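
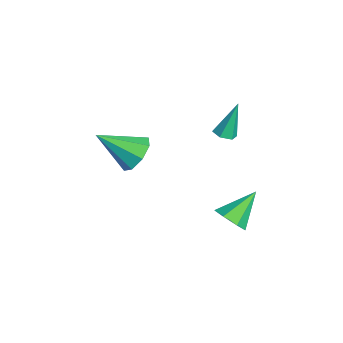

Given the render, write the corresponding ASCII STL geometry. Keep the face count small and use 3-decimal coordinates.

solid 
facet normal 0.134 0.796 -0.590
outer loop
vertex -2.076 0.73 -1.251
vertex -2.409 0.256 -1.966
vertex -2.774 0.798 -1.318
endloop
endfacet
facet normal -0.071 0.230 0.971
outer loop
vertex -2.076 0.73 -1.251
vertex -2.774 0.798 -1.318
vertex -2.671 -1.296 -0.814
endloop
endfacet
facet normal 0.135 0.796 -0.590
outer loop
vertex -2.774 0.798 -1.318
vertex -2.409 0.256 -1.966
vertex -3.257 0.549 -1.765
endloop
endfacet
facet normal -0.709 0.132 0.693
outer loop
vertex -2.774 0.798 -1.318
vertex -3.257 0.549 -1.765
vertex -2.671 -1.296 -0.814
endloop
endfacet
facet normal 0.135 0.796 -0.591
outer loop
vertex -3.257 0.549 -1.765
vertex -2.409 0.256 -1.966
vertex -3.244 0.128 -2.329
endloop
endfacet
facet normal -0.962 -0.229 0.149
outer loop
vertex -3.257 0.549 -1.765
vertex -3.244 0.128 -2.329
vertex -2.671 -1.296 -0.814
endloop
endfacet
facet normal 0.135 0.796 -0.590
outer loop
vertex -3.244 0.128 -2.329
vertex -2.409 0.256 -1.966
vertex -2.741 -0.218 -2.681
endloop
endfacet
facet normal -0.684 -0.643 -0.345
outer loop
vertex -3.244 0.128 -2.329
vertex -2.741 -0.218 -2.681
vertex -2.671 -1.296 -0.814
endloop
endfacet
facet normal 0.135 0.796 -0.590
outer loop
vertex -2.741 -0.218 -2.681
vertex -2.409 0.256 -1.966
vertex -2.044 -0.286 -2.613
endloop
endfacet
facet normal -0.036 -0.866 -0.499
outer loop
vertex -2.741 -0.218 -2.681
vertex -2.044 -0.286 -2.613
vertex -2.671 -1.296 -0.814
endloop
endfacet
facet normal 0.136 0.796 -0.590
outer loop
vertex -2.044 -0.286 -2.613
vertex -2.409 0.256 -1.966
vertex -1.56 -0.037 -2.166
endloop
endfacet
facet normal 0.600 -0.768 -0.222
outer loop
vertex -2.044 -0.286 -2.613
vertex -1.56 -0.037 -2.166
vertex -2.671 -1.296 -0.814
endloop
endfacet
facet normal 0.135 0.795 -0.591
outer loop
vertex -1.56 -0.037 -2.166
vertex -2.409 0.256 -1.966
vertex -1.573 0.384 -1.602
endloop
endfacet
facet normal 0.854 -0.407 0.323
outer loop
vertex -1.56 -0.037 -2.166
vertex -1.573 0.384 -1.602
vertex -2.671 -1.296 -0.814
endloop
endfacet
facet normal 0.135 0.796 -0.590
outer loop
vertex -1.573 0.384 -1.602
vertex -2.409 0.256 -1.966
vertex -2.076 0.73 -1.251
endloop
endfacet
facet normal 0.576 0.007 0.818
outer loop
vertex -1.573 0.384 -1.602
vertex -2.076 0.73 -1.251
vertex -2.671 -1.296 -0.814
endloop
endfacet
facet normal 0.383 -0.682 -0.622
outer loop
vertex 3.106 3.223 -1.98
vertex 2.429 3.081 -2.241
vertex 2.921 3.577 -2.482
endloop
endfacet
facet normal 0.664 0.704 0.252
outer loop
vertex 3.106 3.223 -1.98
vertex 2.921 3.577 -2.482
vertex 1.811 4.179 -1.239
endloop
endfacet
facet normal 0.383 -0.682 -0.623
outer loop
vertex 2.921 3.577 -2.482
vertex 2.429 3.081 -2.241
vertex 2.365 3.558 -2.803
endloop
endfacet
facet normal 0.152 0.936 -0.318
outer loop
vertex 2.921 3.577 -2.482
vertex 2.365 3.558 -2.803
vertex 1.811 4.179 -1.239
endloop
endfacet
facet normal 0.384 -0.682 -0.623
outer loop
vertex 2.365 3.558 -2.803
vertex 2.429 3.081 -2.241
vertex 1.857 3.179 -2.701
endloop
endfacet
facet normal -0.587 0.660 -0.470
outer loop
vertex 2.365 3.558 -2.803
vertex 1.857 3.179 -2.701
vertex 1.811 4.179 -1.239
endloop
endfacet
facet normal 0.383 -0.683 -0.622
outer loop
vertex 1.857 3.179 -2.701
vertex 2.429 3.081 -2.241
vertex 1.779 2.726 -2.252
endloop
endfacet
facet normal -0.993 0.083 -0.088
outer loop
vertex 1.857 3.179 -2.701
vertex 1.779 2.726 -2.252
vertex 1.811 4.179 -1.239
endloop
endfacet
facet normal 0.383 -0.682 -0.622
outer loop
vertex 1.779 2.726 -2.252
vertex 2.429 3.081 -2.241
vertex 2.19 2.54 -1.795
endloop
endfacet
facet normal -0.762 -0.359 0.539
outer loop
vertex 1.779 2.726 -2.252
vertex 2.19 2.54 -1.795
vertex 1.811 4.179 -1.239
endloop
endfacet
facet normal 0.383 -0.682 -0.623
outer loop
vertex 2.19 2.54 -1.795
vertex 2.429 3.081 -2.241
vertex 2.781 2.761 -1.674
endloop
endfacet
facet normal -0.067 -0.334 0.940
outer loop
vertex 2.19 2.54 -1.795
vertex 2.781 2.761 -1.674
vertex 1.811 4.179 -1.239
endloop
endfacet
facet normal 0.383 -0.682 -0.623
outer loop
vertex 2.781 2.761 -1.674
vertex 2.429 3.081 -2.241
vertex 3.106 3.223 -1.98
endloop
endfacet
facet normal 0.567 0.139 0.812
outer loop
vertex 2.781 2.761 -1.674
vertex 3.106 3.223 -1.98
vertex 1.811 4.179 -1.239
endloop
endfacet
facet normal 0.113 -0.326 -0.939
outer loop
vertex -1.513 3.4 -0.622
vertex -1.925 3.664 -0.763
vertex -1.464 3.881 -0.783
endloop
endfacet
facet normal 0.928 0.029 0.370
outer loop
vertex -1.513 3.4 -0.622
vertex -1.464 3.881 -0.783
vertex -2.115 4.216 0.823
endloop
endfacet
facet normal 0.113 -0.327 -0.938
outer loop
vertex -1.464 3.881 -0.783
vertex -1.925 3.664 -0.763
vertex -1.876 4.145 -0.925
endloop
endfacet
facet normal 0.530 0.847 0.038
outer loop
vertex -1.464 3.881 -0.783
vertex -1.876 4.145 -0.925
vertex -2.115 4.216 0.823
endloop
endfacet
facet normal 0.111 -0.327 -0.938
outer loop
vertex -1.876 4.145 -0.925
vertex -1.925 3.664 -0.763
vertex -2.338 3.928 -0.904
endloop
endfacet
facet normal -0.427 0.899 -0.095
outer loop
vertex -1.876 4.145 -0.925
vertex -2.338 3.928 -0.904
vertex -2.115 4.216 0.823
endloop
endfacet
facet normal 0.112 -0.325 -0.939
outer loop
vertex -2.338 3.928 -0.904
vertex -1.925 3.664 -0.763
vertex -2.386 3.447 -0.743
endloop
endfacet
facet normal -0.985 0.133 0.105
outer loop
vertex -2.338 3.928 -0.904
vertex -2.386 3.447 -0.743
vertex -2.115 4.216 0.823
endloop
endfacet
facet normal 0.113 -0.327 -0.938
outer loop
vertex -2.386 3.447 -0.743
vertex -1.925 3.664 -0.763
vertex -1.974 3.183 -0.601
endloop
endfacet
facet normal -0.587 -0.682 0.436
outer loop
vertex -2.386 3.447 -0.743
vertex -1.974 3.183 -0.601
vertex -2.115 4.216 0.823
endloop
endfacet
facet normal 0.111 -0.327 -0.938
outer loop
vertex -1.974 3.183 -0.601
vertex -1.925 3.664 -0.763
vertex -1.513 3.4 -0.622
endloop
endfacet
facet normal 0.371 -0.734 0.569
outer loop
vertex -1.974 3.183 -0.601
vertex -1.513 3.4 -0.622
vertex -2.115 4.216 0.823
endloop
endfacet

endsolid


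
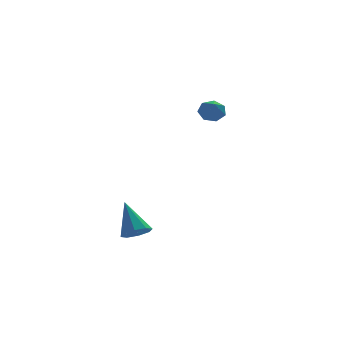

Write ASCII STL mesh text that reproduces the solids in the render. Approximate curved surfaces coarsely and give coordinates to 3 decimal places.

solid 
facet normal 0.077 -0.647 -0.759
outer loop
vertex -2.824 -4.352 -1.495
vertex -3.616 -4.141 -1.755
vertex -2.823 -3.851 -1.922
endloop
endfacet
facet normal 0.912 0.265 0.313
outer loop
vertex -2.824 -4.352 -1.495
vertex -2.823 -3.851 -1.922
vertex -3.784 -2.719 -0.085
endloop
endfacet
facet normal 0.076 -0.646 -0.760
outer loop
vertex -2.823 -3.851 -1.922
vertex -3.616 -4.141 -1.755
vertex -3.287 -3.519 -2.251
endloop
endfacet
facet normal 0.638 0.759 -0.134
outer loop
vertex -2.823 -3.851 -1.922
vertex -3.287 -3.519 -2.251
vertex -3.784 -2.719 -0.085
endloop
endfacet
facet normal 0.078 -0.646 -0.759
outer loop
vertex -3.287 -3.519 -2.251
vertex -3.616 -4.141 -1.755
vertex -3.943 -3.552 -2.29
endloop
endfacet
facet normal -0.026 0.936 -0.352
outer loop
vertex -3.287 -3.519 -2.251
vertex -3.943 -3.552 -2.29
vertex -3.784 -2.719 -0.085
endloop
endfacet
facet normal 0.076 -0.647 -0.759
outer loop
vertex -3.943 -3.552 -2.29
vertex -3.616 -4.141 -1.755
vertex -4.408 -3.929 -2.015
endloop
endfacet
facet normal -0.688 0.694 -0.212
outer loop
vertex -3.943 -3.552 -2.29
vertex -4.408 -3.929 -2.015
vertex -3.784 -2.719 -0.085
endloop
endfacet
facet normal 0.076 -0.646 -0.760
outer loop
vertex -4.408 -3.929 -2.015
vertex -3.616 -4.141 -1.755
vertex -4.408 -4.43 -1.589
endloop
endfacet
facet normal -0.964 0.173 0.203
outer loop
vertex -4.408 -3.929 -2.015
vertex -4.408 -4.43 -1.589
vertex -3.784 -2.719 -0.085
endloop
endfacet
facet normal 0.076 -0.646 -0.760
outer loop
vertex -4.408 -4.43 -1.589
vertex -3.616 -4.141 -1.755
vertex -3.944 -4.762 -1.26
endloop
endfacet
facet normal -0.690 -0.320 0.650
outer loop
vertex -4.408 -4.43 -1.589
vertex -3.944 -4.762 -1.26
vertex -3.784 -2.719 -0.085
endloop
endfacet
facet normal 0.077 -0.646 -0.760
outer loop
vertex -3.944 -4.762 -1.26
vertex -3.616 -4.141 -1.755
vertex -3.288 -4.73 -1.221
endloop
endfacet
facet normal -0.027 -0.497 0.867
outer loop
vertex -3.944 -4.762 -1.26
vertex -3.288 -4.73 -1.221
vertex -3.784 -2.719 -0.085
endloop
endfacet
facet normal 0.077 -0.646 -0.760
outer loop
vertex -3.288 -4.73 -1.221
vertex -3.616 -4.141 -1.755
vertex -2.824 -4.352 -1.495
endloop
endfacet
facet normal 0.637 -0.254 0.728
outer loop
vertex -3.288 -4.73 -1.221
vertex -2.824 -4.352 -1.495
vertex -3.784 -2.719 -0.085
endloop
endfacet
facet normal 0.215 0.753 -0.621
outer loop
vertex 4.315 3.749 3.821
vertex 3.549 3.728 3.53
vertex 3.845 4.162 4.159
endloop
endfacet
facet normal 0.547 -0.060 0.835
outer loop
vertex 4.315 3.749 3.821
vertex 3.845 4.162 4.159
vertex 3.231 2.612 4.45
endloop
endfacet
facet normal 0.215 0.754 -0.621
outer loop
vertex 3.845 4.162 4.159
vertex 3.549 3.728 3.53
vertex 3.152 4.248 4.024
endloop
endfacet
facet normal -0.157 0.242 0.958
outer loop
vertex 3.845 4.162 4.159
vertex 3.152 4.248 4.024
vertex 3.231 2.612 4.45
endloop
endfacet
facet normal 0.214 0.754 -0.621
outer loop
vertex 3.152 4.248 4.024
vertex 3.549 3.728 3.53
vertex 2.757 3.942 3.517
endloop
endfacet
facet normal -0.815 0.109 0.569
outer loop
vertex 3.152 4.248 4.024
vertex 2.757 3.942 3.517
vertex 3.231 2.612 4.45
endloop
endfacet
facet normal 0.214 0.754 -0.621
outer loop
vertex 2.757 3.942 3.517
vertex 3.549 3.728 3.53
vertex 2.959 3.475 3.02
endloop
endfacet
facet normal -0.932 -0.360 -0.040
outer loop
vertex 2.757 3.942 3.517
vertex 2.959 3.475 3.02
vertex 3.231 2.612 4.45
endloop
endfacet
facet normal 0.215 0.753 -0.622
outer loop
vertex 2.959 3.475 3.02
vertex 3.549 3.728 3.53
vertex 3.604 3.198 2.907
endloop
endfacet
facet normal -0.420 -0.810 -0.409
outer loop
vertex 2.959 3.475 3.02
vertex 3.604 3.198 2.907
vertex 3.231 2.612 4.45
endloop
endfacet
facet normal 0.214 0.753 -0.622
outer loop
vertex 3.604 3.198 2.907
vertex 3.549 3.728 3.53
vertex 4.208 3.32 3.263
endloop
endfacet
facet normal 0.337 -0.904 -0.262
outer loop
vertex 3.604 3.198 2.907
vertex 4.208 3.32 3.263
vertex 3.231 2.612 4.45
endloop
endfacet
facet normal 0.215 0.754 -0.621
outer loop
vertex 4.208 3.32 3.263
vertex 3.549 3.728 3.53
vertex 4.315 3.749 3.821
endloop
endfacet
facet normal 0.768 -0.571 0.292
outer loop
vertex 4.208 3.32 3.263
vertex 4.315 3.749 3.821
vertex 3.231 2.612 4.45
endloop
endfacet

endsolid


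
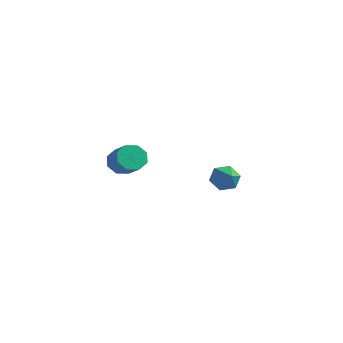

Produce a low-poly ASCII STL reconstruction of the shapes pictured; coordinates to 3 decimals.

solid 
facet normal -0.843 0.254 -0.475
outer loop
vertex 0.893 -2.924 2.307
vertex 0.462 -2.991 3.036
vertex 0.875 -2.364 2.638
endloop
endfacet
facet normal 0.537 0.442 -0.718
outer loop
vertex 0.893 -2.924 2.307
vertex 0.875 -2.364 2.638
vertex 2.149 -3.302 3.014
endloop
endfacet
facet normal 0.537 0.442 -0.718
outer loop
vertex 2.149 -3.302 3.014
vertex 0.875 -2.364 2.638
vertex 2.131 -2.742 3.345
endloop
endfacet
facet normal 0.843 -0.253 0.474
outer loop
vertex 2.149 -3.302 3.014
vertex 2.131 -2.742 3.345
vertex 1.718 -3.369 3.744
endloop
endfacet
facet normal -0.843 0.254 -0.474
outer loop
vertex 0.875 -2.364 2.638
vertex 0.462 -2.991 3.036
vertex 0.616 -2.171 3.202
endloop
endfacet
facet normal 0.361 0.921 -0.149
outer loop
vertex 0.875 -2.364 2.638
vertex 0.616 -2.171 3.202
vertex 2.131 -2.742 3.345
endloop
endfacet
facet normal 0.361 0.921 -0.147
outer loop
vertex 2.131 -2.742 3.345
vertex 0.616 -2.171 3.202
vertex 1.871 -2.55 3.909
endloop
endfacet
facet normal 0.843 -0.253 0.475
outer loop
vertex 2.131 -2.742 3.345
vertex 1.871 -2.55 3.909
vertex 1.718 -3.369 3.744
endloop
endfacet
facet normal -0.843 0.254 -0.474
outer loop
vertex 0.616 -2.171 3.202
vertex 0.462 -2.991 3.036
vertex 0.266 -2.459 3.67
endloop
endfacet
facet normal -0.027 0.860 0.509
outer loop
vertex 0.616 -2.171 3.202
vertex 0.266 -2.459 3.67
vertex 1.871 -2.55 3.909
endloop
endfacet
facet normal -0.027 0.861 0.508
outer loop
vertex 1.871 -2.55 3.909
vertex 0.266 -2.459 3.67
vertex 1.522 -2.837 4.377
endloop
endfacet
facet normal 0.843 -0.253 0.474
outer loop
vertex 1.871 -2.55 3.909
vertex 1.522 -2.837 4.377
vertex 1.718 -3.369 3.744
endloop
endfacet
facet normal -0.843 0.255 -0.474
outer loop
vertex 0.266 -2.459 3.67
vertex 0.462 -2.991 3.036
vertex 0.031 -3.058 3.766
endloop
endfacet
facet normal -0.399 0.296 0.868
outer loop
vertex 0.266 -2.459 3.67
vertex 0.031 -3.058 3.766
vertex 1.522 -2.837 4.377
endloop
endfacet
facet normal -0.399 0.296 0.868
outer loop
vertex 1.522 -2.837 4.377
vertex 0.031 -3.058 3.766
vertex 1.287 -3.436 4.473
endloop
endfacet
facet normal 0.843 -0.254 0.475
outer loop
vertex 1.522 -2.837 4.377
vertex 1.287 -3.436 4.473
vertex 1.718 -3.369 3.744
endloop
endfacet
facet normal -0.843 0.253 -0.474
outer loop
vertex 0.031 -3.058 3.766
vertex 0.462 -2.991 3.036
vertex 0.049 -3.618 3.435
endloop
endfacet
facet normal -0.537 -0.442 0.718
outer loop
vertex 0.031 -3.058 3.766
vertex 0.049 -3.618 3.435
vertex 1.287 -3.436 4.473
endloop
endfacet
facet normal -0.537 -0.442 0.718
outer loop
vertex 1.287 -3.436 4.473
vertex 0.049 -3.618 3.435
vertex 1.305 -3.996 4.142
endloop
endfacet
facet normal 0.843 -0.254 0.475
outer loop
vertex 1.287 -3.436 4.473
vertex 1.305 -3.996 4.142
vertex 1.718 -3.369 3.744
endloop
endfacet
facet normal -0.843 0.253 -0.475
outer loop
vertex 0.049 -3.618 3.435
vertex 0.462 -2.991 3.036
vertex 0.309 -3.81 2.871
endloop
endfacet
facet normal -0.360 -0.921 0.148
outer loop
vertex 0.049 -3.618 3.435
vertex 0.309 -3.81 2.871
vertex 1.305 -3.996 4.142
endloop
endfacet
facet normal -0.362 -0.920 0.149
outer loop
vertex 1.305 -3.996 4.142
vertex 0.309 -3.81 2.871
vertex 1.564 -4.189 3.578
endloop
endfacet
facet normal 0.843 -0.254 0.474
outer loop
vertex 1.305 -3.996 4.142
vertex 1.564 -4.189 3.578
vertex 1.718 -3.369 3.744
endloop
endfacet
facet normal -0.843 0.253 -0.474
outer loop
vertex 0.309 -3.81 2.871
vertex 0.462 -2.991 3.036
vertex 0.658 -3.523 2.403
endloop
endfacet
facet normal 0.026 -0.861 -0.508
outer loop
vertex 0.309 -3.81 2.871
vertex 0.658 -3.523 2.403
vertex 1.564 -4.189 3.578
endloop
endfacet
facet normal 0.028 -0.860 -0.509
outer loop
vertex 1.564 -4.189 3.578
vertex 0.658 -3.523 2.403
vertex 1.914 -3.901 3.11
endloop
endfacet
facet normal 0.843 -0.254 0.474
outer loop
vertex 1.564 -4.189 3.578
vertex 1.914 -3.901 3.11
vertex 1.718 -3.369 3.744
endloop
endfacet
facet normal -0.843 0.254 -0.475
outer loop
vertex 0.658 -3.523 2.403
vertex 0.462 -2.991 3.036
vertex 0.893 -2.924 2.307
endloop
endfacet
facet normal 0.399 -0.296 -0.868
outer loop
vertex 0.658 -3.523 2.403
vertex 0.893 -2.924 2.307
vertex 1.914 -3.901 3.11
endloop
endfacet
facet normal 0.399 -0.296 -0.868
outer loop
vertex 1.914 -3.901 3.11
vertex 0.893 -2.924 2.307
vertex 2.149 -3.302 3.014
endloop
endfacet
facet normal 0.843 -0.255 0.474
outer loop
vertex 1.914 -3.901 3.11
vertex 2.149 -3.302 3.014
vertex 1.718 -3.369 3.744
endloop
endfacet
facet normal -0.817 0.397 -0.418
outer loop
vertex 1.546 3.898 -0.218
vertex 1.056 3.583 0.442
vertex 1.414 4.385 0.503
endloop
endfacet
facet normal 0.889 0.439 -0.134
outer loop
vertex 1.546 3.898 -0.218
vertex 1.414 4.385 0.503
vertex 2.144 3.057 0.998
endloop
endfacet
facet normal -0.817 0.397 -0.418
outer loop
vertex 1.414 4.385 0.503
vertex 1.056 3.583 0.442
vertex 0.924 4.071 1.163
endloop
endfacet
facet normal 0.535 0.537 0.652
outer loop
vertex 1.414 4.385 0.503
vertex 0.924 4.071 1.163
vertex 2.144 3.057 0.998
endloop
endfacet
facet normal -0.818 0.396 -0.418
outer loop
vertex 0.924 4.071 1.163
vertex 1.056 3.583 0.442
vertex 0.567 3.269 1.102
endloop
endfacet
facet normal 0.052 -0.099 0.994
outer loop
vertex 0.924 4.071 1.163
vertex 0.567 3.269 1.102
vertex 2.144 3.057 0.998
endloop
endfacet
facet normal -0.818 0.396 -0.417
outer loop
vertex 0.567 3.269 1.102
vertex 1.056 3.583 0.442
vertex 0.699 2.782 0.381
endloop
endfacet
facet normal -0.076 -0.833 0.549
outer loop
vertex 0.567 3.269 1.102
vertex 0.699 2.782 0.381
vertex 2.144 3.057 0.998
endloop
endfacet
facet normal -0.817 0.396 -0.418
outer loop
vertex 0.699 2.782 0.381
vertex 1.056 3.583 0.442
vertex 1.189 3.096 -0.279
endloop
endfacet
facet normal 0.278 -0.931 -0.236
outer loop
vertex 0.699 2.782 0.381
vertex 1.189 3.096 -0.279
vertex 2.144 3.057 0.998
endloop
endfacet
facet normal -0.818 0.396 -0.418
outer loop
vertex 1.189 3.096 -0.279
vertex 1.056 3.583 0.442
vertex 1.546 3.898 -0.218
endloop
endfacet
facet normal 0.761 -0.295 -0.578
outer loop
vertex 1.189 3.096 -0.279
vertex 1.546 3.898 -0.218
vertex 2.144 3.057 0.998
endloop
endfacet

endsolid


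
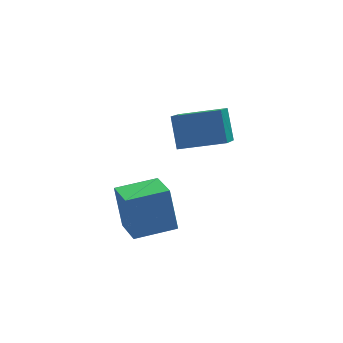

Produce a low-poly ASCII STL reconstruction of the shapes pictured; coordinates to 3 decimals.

solid 
facet normal -0.994 -0.099 -0.044
outer loop
vertex 0.258 0.876 -1.429
vertex 0.119 2.61 -2.194
vertex 0.422 0.058 -3.312
endloop
endfacet
facet normal 0.072 -0.912 0.403
outer loop
vertex 2.361 0.25 -3.226
vertex 0.258 0.876 -1.429
vertex 0.422 0.058 -3.312
endloop
endfacet
facet normal -0.994 -0.099 -0.044
outer loop
vertex 0.422 0.058 -3.312
vertex 0.119 2.61 -2.194
vertex 0.284 1.791 -4.077
endloop
endfacet
facet normal 0.080 -0.397 -0.914
outer loop
vertex 0.284 1.791 -4.077
vertex 2.361 0.25 -3.226
vertex 0.422 0.058 -3.312
endloop
endfacet
facet normal -0.080 0.397 0.914
outer loop
vertex 0.258 0.876 -1.429
vertex 2.058 2.802 -2.108
vertex 0.119 2.61 -2.194
endloop
endfacet
facet normal 0.073 -0.912 0.403
outer loop
vertex 2.196 1.069 -1.343
vertex 0.258 0.876 -1.429
vertex 2.361 0.25 -3.226
endloop
endfacet
facet normal -0.080 0.397 0.914
outer loop
vertex 2.196 1.069 -1.343
vertex 2.058 2.802 -2.108
vertex 0.258 0.876 -1.429
endloop
endfacet
facet normal -0.072 0.912 -0.403
outer loop
vertex 0.119 2.61 -2.194
vertex 2.058 2.802 -2.108
vertex 0.284 1.791 -4.077
endloop
endfacet
facet normal 0.080 -0.397 -0.914
outer loop
vertex 2.222 1.984 -3.991
vertex 2.361 0.25 -3.226
vertex 0.284 1.791 -4.077
endloop
endfacet
facet normal -0.073 0.912 -0.403
outer loop
vertex 0.284 1.791 -4.077
vertex 2.058 2.802 -2.108
vertex 2.222 1.984 -3.991
endloop
endfacet
facet normal 0.994 0.099 0.044
outer loop
vertex 2.222 1.984 -3.991
vertex 2.196 1.069 -1.343
vertex 2.361 0.25 -3.226
endloop
endfacet
facet normal 0.994 0.099 0.044
outer loop
vertex 2.058 2.802 -2.108
vertex 2.196 1.069 -1.343
vertex 2.222 1.984 -3.991
endloop
endfacet
facet normal -0.941 0.250 -0.229
outer loop
vertex 2.525 2.31 2.478
vertex 3.169 3.656 1.302
vertex 2.537 1.234 1.253
endloop
endfacet
facet normal -0.339 -0.709 0.619
outer loop
vertex 4.531 0.704 1.738
vertex 2.525 2.31 2.478
vertex 2.537 1.234 1.253
endloop
endfacet
facet normal -0.941 0.250 -0.229
outer loop
vertex 2.537 1.234 1.253
vertex 3.169 3.656 1.302
vertex 3.181 2.581 0.077
endloop
endfacet
facet normal 0.007 -0.660 -0.752
outer loop
vertex 3.181 2.581 0.077
vertex 4.531 0.704 1.738
vertex 2.537 1.234 1.253
endloop
endfacet
facet normal -0.007 0.660 0.751
outer loop
vertex 2.525 2.31 2.478
vertex 5.163 3.126 1.787
vertex 3.169 3.656 1.302
endloop
endfacet
facet normal -0.339 -0.709 0.619
outer loop
vertex 4.519 1.779 2.963
vertex 2.525 2.31 2.478
vertex 4.531 0.704 1.738
endloop
endfacet
facet normal -0.007 0.660 0.752
outer loop
vertex 4.519 1.779 2.963
vertex 5.163 3.126 1.787
vertex 2.525 2.31 2.478
endloop
endfacet
facet normal 0.339 0.709 -0.619
outer loop
vertex 3.169 3.656 1.302
vertex 5.163 3.126 1.787
vertex 3.181 2.581 0.077
endloop
endfacet
facet normal 0.007 -0.660 -0.751
outer loop
vertex 5.175 2.05 0.562
vertex 4.531 0.704 1.738
vertex 3.181 2.581 0.077
endloop
endfacet
facet normal 0.339 0.708 -0.619
outer loop
vertex 3.181 2.581 0.077
vertex 5.163 3.126 1.787
vertex 5.175 2.05 0.562
endloop
endfacet
facet normal 0.941 -0.250 0.229
outer loop
vertex 5.175 2.05 0.562
vertex 4.519 1.779 2.963
vertex 4.531 0.704 1.738
endloop
endfacet
facet normal 0.941 -0.250 0.229
outer loop
vertex 5.163 3.126 1.787
vertex 4.519 1.779 2.963
vertex 5.175 2.05 0.562
endloop
endfacet

endsolid


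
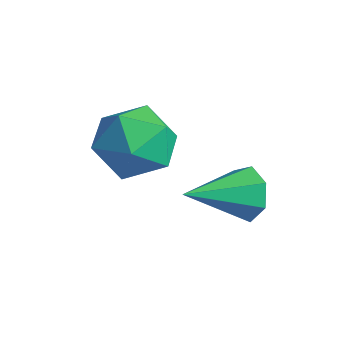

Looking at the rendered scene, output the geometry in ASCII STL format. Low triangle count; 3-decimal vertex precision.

solid 
facet normal -0.598 -0.570 0.564
outer loop
vertex -1.039 2.847 1.741
vertex -0.312 1.934 1.589
vertex -0.154 2.667 2.497
endloop
endfacet
facet normal -0.632 0.114 0.767
outer loop
vertex -1.039 2.847 1.741
vertex -0.154 2.667 2.497
vertex -0.403 3.758 2.13
endloop
endfacet
facet normal -0.841 0.500 0.205
outer loop
vertex -1.039 2.847 1.741
vertex -0.403 3.758 2.13
vertex -0.714 3.7 0.996
endloop
endfacet
facet normal -0.937 0.056 -0.345
outer loop
vertex -1.039 2.847 1.741
vertex -0.714 3.7 0.996
vertex -0.658 2.572 0.661
endloop
endfacet
facet normal -0.786 -0.606 -0.123
outer loop
vertex -1.039 2.847 1.741
vertex -0.658 2.572 0.661
vertex -0.312 1.934 1.589
endloop
endfacet
facet normal 0.026 0.324 0.946
outer loop
vertex -0.403 3.758 2.13
vertex -0.154 2.667 2.497
vertex 0.718 3.408 2.219
endloop
endfacet
facet normal 0.082 -0.782 0.617
outer loop
vertex -0.154 2.667 2.497
vertex -0.312 1.934 1.589
vertex 0.774 2.28 1.884
endloop
endfacet
facet normal -0.223 -0.840 -0.494
outer loop
vertex -0.312 1.934 1.589
vertex -0.658 2.572 0.661
vertex 0.463 2.222 0.75
endloop
endfacet
facet normal -0.468 0.230 -0.853
outer loop
vertex -0.658 2.572 0.661
vertex -0.714 3.7 0.996
vertex 0.214 3.313 0.383
endloop
endfacet
facet normal -0.313 0.949 0.037
outer loop
vertex -0.714 3.7 0.996
vertex -0.403 3.758 2.13
vertex 0.372 4.046 1.291
endloop
endfacet
facet normal 0.937 -0.056 0.345
outer loop
vertex 1.099 3.133 1.139
vertex 0.718 3.408 2.219
vertex 0.774 2.28 1.884
endloop
endfacet
facet normal 0.841 -0.500 -0.205
outer loop
vertex 1.099 3.133 1.139
vertex 0.774 2.28 1.884
vertex 0.463 2.222 0.75
endloop
endfacet
facet normal 0.632 -0.114 -0.767
outer loop
vertex 1.099 3.133 1.139
vertex 0.463 2.222 0.75
vertex 0.214 3.313 0.383
endloop
endfacet
facet normal 0.598 0.570 -0.564
outer loop
vertex 1.099 3.133 1.139
vertex 0.214 3.313 0.383
vertex 0.372 4.046 1.291
endloop
endfacet
facet normal 0.786 0.606 0.123
outer loop
vertex 1.099 3.133 1.139
vertex 0.372 4.046 1.291
vertex 0.718 3.408 2.219
endloop
endfacet
facet normal 0.468 -0.230 0.853
outer loop
vertex 0.774 2.28 1.884
vertex 0.718 3.408 2.219
vertex -0.154 2.667 2.497
endloop
endfacet
facet normal 0.313 -0.949 -0.037
outer loop
vertex 0.463 2.222 0.75
vertex 0.774 2.28 1.884
vertex -0.312 1.934 1.589
endloop
endfacet
facet normal -0.026 -0.324 -0.946
outer loop
vertex 0.214 3.313 0.383
vertex 0.463 2.222 0.75
vertex -0.658 2.572 0.661
endloop
endfacet
facet normal -0.082 0.782 -0.617
outer loop
vertex 0.372 4.046 1.291
vertex 0.214 3.313 0.383
vertex -0.714 3.7 0.996
endloop
endfacet
facet normal 0.223 0.840 0.494
outer loop
vertex 0.718 3.408 2.219
vertex 0.372 4.046 1.291
vertex -0.403 3.758 2.13
endloop
endfacet
facet normal 0.194 0.897 -0.397
outer loop
vertex 2.7 4.345 -0.638
vertex 2.176 4.692 -0.11
vertex 2.98 4.558 -0.019
endloop
endfacet
facet normal 0.769 -0.625 -0.133
outer loop
vertex 2.7 4.345 -0.638
vertex 2.98 4.558 -0.019
vertex 1.804 2.968 0.65
endloop
endfacet
facet normal 0.194 0.897 -0.396
outer loop
vertex 2.98 4.558 -0.019
vertex 2.176 4.692 -0.11
vertex 2.655 4.871 0.531
endloop
endfacet
facet normal 0.741 -0.293 0.605
outer loop
vertex 2.98 4.558 -0.019
vertex 2.655 4.871 0.531
vertex 1.804 2.968 0.65
endloop
endfacet
facet normal 0.194 0.898 -0.396
outer loop
vertex 2.655 4.871 0.531
vertex 2.176 4.692 -0.11
vertex 1.969 5.049 0.598
endloop
endfacet
facet normal 0.102 0.017 0.995
outer loop
vertex 2.655 4.871 0.531
vertex 1.969 5.049 0.598
vertex 1.804 2.968 0.65
endloop
endfacet
facet normal 0.194 0.898 -0.396
outer loop
vertex 1.969 5.049 0.598
vertex 2.176 4.692 -0.11
vertex 1.44 4.958 0.132
endloop
endfacet
facet normal -0.666 0.071 0.742
outer loop
vertex 1.969 5.049 0.598
vertex 1.44 4.958 0.132
vertex 1.804 2.968 0.65
endloop
endfacet
facet normal 0.194 0.897 -0.397
outer loop
vertex 1.44 4.958 0.132
vertex 2.176 4.692 -0.11
vertex 1.465 4.666 -0.516
endloop
endfacet
facet normal -0.985 -0.170 0.039
outer loop
vertex 1.44 4.958 0.132
vertex 1.465 4.666 -0.516
vertex 1.804 2.968 0.65
endloop
endfacet
facet normal 0.193 0.898 -0.396
outer loop
vertex 1.465 4.666 -0.516
vertex 2.176 4.692 -0.11
vertex 2.025 4.394 -0.859
endloop
endfacet
facet normal -0.615 -0.526 -0.587
outer loop
vertex 1.465 4.666 -0.516
vertex 2.025 4.394 -0.859
vertex 1.804 2.968 0.65
endloop
endfacet
facet normal 0.195 0.897 -0.396
outer loop
vertex 2.025 4.394 -0.859
vertex 2.176 4.692 -0.11
vertex 2.7 4.345 -0.638
endloop
endfacet
facet normal 0.165 -0.729 -0.665
outer loop
vertex 2.025 4.394 -0.859
vertex 2.7 4.345 -0.638
vertex 1.804 2.968 0.65
endloop
endfacet

endsolid


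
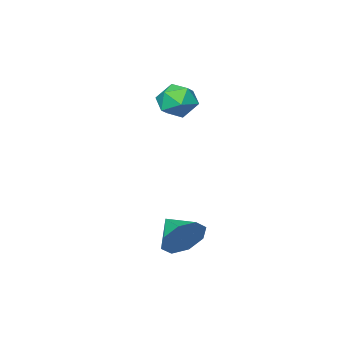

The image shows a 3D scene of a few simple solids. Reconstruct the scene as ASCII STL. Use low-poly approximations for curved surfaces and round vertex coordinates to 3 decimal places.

solid 
facet normal -0.087 0.920 0.382
outer loop
vertex -0.925 -2.89 2.957
vertex -0.604 -3.201 3.779
vertex -0.007 -2.877 3.135
endloop
endfacet
facet normal 0.048 0.947 -0.318
outer loop
vertex -0.925 -2.89 2.957
vertex -0.007 -2.877 3.135
vertex -0.316 -3.144 2.293
endloop
endfacet
facet normal -0.470 0.590 -0.657
outer loop
vertex -0.925 -2.89 2.957
vertex -0.316 -3.144 2.293
vertex -1.104 -3.633 2.417
endloop
endfacet
facet normal -0.924 0.343 -0.166
outer loop
vertex -0.925 -2.89 2.957
vertex -1.104 -3.633 2.417
vertex -1.282 -3.668 3.335
endloop
endfacet
facet normal -0.689 0.547 0.476
outer loop
vertex -0.925 -2.89 2.957
vertex -1.282 -3.668 3.335
vertex -0.604 -3.201 3.779
endloop
endfacet
facet normal 0.664 0.607 -0.436
outer loop
vertex -0.316 -3.144 2.293
vertex -0.007 -2.877 3.135
vertex 0.382 -3.612 2.705
endloop
endfacet
facet normal 0.445 0.563 0.696
outer loop
vertex -0.007 -2.877 3.135
vertex -0.604 -3.201 3.779
vertex 0.204 -3.647 3.623
endloop
endfacet
facet normal -0.528 -0.040 0.848
outer loop
vertex -0.604 -3.201 3.779
vertex -1.282 -3.668 3.335
vertex -0.584 -4.136 3.747
endloop
endfacet
facet normal -0.909 -0.370 -0.190
outer loop
vertex -1.282 -3.668 3.335
vertex -1.104 -3.633 2.417
vertex -0.893 -4.403 2.905
endloop
endfacet
facet normal -0.174 0.030 -0.984
outer loop
vertex -1.104 -3.633 2.417
vertex -0.316 -3.144 2.293
vertex -0.296 -4.079 2.261
endloop
endfacet
facet normal 0.924 -0.343 0.166
outer loop
vertex 0.025 -4.39 3.083
vertex 0.382 -3.612 2.705
vertex 0.204 -3.647 3.623
endloop
endfacet
facet normal 0.470 -0.590 0.657
outer loop
vertex 0.025 -4.39 3.083
vertex 0.204 -3.647 3.623
vertex -0.584 -4.136 3.747
endloop
endfacet
facet normal -0.048 -0.947 0.318
outer loop
vertex 0.025 -4.39 3.083
vertex -0.584 -4.136 3.747
vertex -0.893 -4.403 2.905
endloop
endfacet
facet normal 0.087 -0.920 -0.382
outer loop
vertex 0.025 -4.39 3.083
vertex -0.893 -4.403 2.905
vertex -0.296 -4.079 2.261
endloop
endfacet
facet normal 0.689 -0.547 -0.476
outer loop
vertex 0.025 -4.39 3.083
vertex -0.296 -4.079 2.261
vertex 0.382 -3.612 2.705
endloop
endfacet
facet normal 0.909 0.370 0.190
outer loop
vertex 0.204 -3.647 3.623
vertex 0.382 -3.612 2.705
vertex -0.007 -2.877 3.135
endloop
endfacet
facet normal 0.174 -0.030 0.984
outer loop
vertex -0.584 -4.136 3.747
vertex 0.204 -3.647 3.623
vertex -0.604 -3.201 3.779
endloop
endfacet
facet normal -0.664 -0.607 0.436
outer loop
vertex -0.893 -4.403 2.905
vertex -0.584 -4.136 3.747
vertex -1.282 -3.668 3.335
endloop
endfacet
facet normal -0.445 -0.563 -0.696
outer loop
vertex -0.296 -4.079 2.261
vertex -0.893 -4.403 2.905
vertex -1.104 -3.633 2.417
endloop
endfacet
facet normal 0.528 0.040 -0.848
outer loop
vertex 0.382 -3.612 2.705
vertex -0.296 -4.079 2.261
vertex -0.316 -3.144 2.293
endloop
endfacet
facet normal 0.137 0.928 -0.346
outer loop
vertex 3.567 1.211 -0.873
vertex 3.113 0.971 -1.696
vertex 2.835 1.332 -0.839
endloop
endfacet
facet normal 0.007 -0.230 0.973
outer loop
vertex 3.567 1.211 -0.873
vertex 2.835 1.332 -0.839
vertex 2.927 -0.291 -1.224
endloop
endfacet
facet normal 0.137 0.928 -0.346
outer loop
vertex 2.835 1.332 -0.839
vertex 3.113 0.971 -1.696
vertex 2.266 1.241 -1.308
endloop
endfacet
facet normal -0.600 -0.217 0.770
outer loop
vertex 2.835 1.332 -0.839
vertex 2.266 1.241 -1.308
vertex 2.927 -0.291 -1.224
endloop
endfacet
facet normal 0.137 0.928 -0.347
outer loop
vertex 2.266 1.241 -1.308
vertex 3.113 0.971 -1.696
vertex 2.194 0.992 -2.003
endloop
endfacet
facet normal -0.899 -0.375 0.228
outer loop
vertex 2.266 1.241 -1.308
vertex 2.194 0.992 -2.003
vertex 2.927 -0.291 -1.224
endloop
endfacet
facet normal 0.137 0.928 -0.346
outer loop
vertex 2.194 0.992 -2.003
vertex 3.113 0.971 -1.696
vertex 2.66 0.731 -2.519
endloop
endfacet
facet normal -0.715 -0.613 -0.336
outer loop
vertex 2.194 0.992 -2.003
vertex 2.66 0.731 -2.519
vertex 2.927 -0.291 -1.224
endloop
endfacet
facet normal 0.138 0.928 -0.347
outer loop
vertex 2.66 0.731 -2.519
vertex 3.113 0.971 -1.696
vertex 3.391 0.61 -2.552
endloop
endfacet
facet normal -0.158 -0.791 -0.592
outer loop
vertex 2.66 0.731 -2.519
vertex 3.391 0.61 -2.552
vertex 2.927 -0.291 -1.224
endloop
endfacet
facet normal 0.137 0.928 -0.347
outer loop
vertex 3.391 0.61 -2.552
vertex 3.113 0.971 -1.696
vertex 3.96 0.701 -2.084
endloop
endfacet
facet normal 0.449 -0.805 -0.389
outer loop
vertex 3.391 0.61 -2.552
vertex 3.96 0.701 -2.084
vertex 2.927 -0.291 -1.224
endloop
endfacet
facet normal 0.137 0.928 -0.346
outer loop
vertex 3.96 0.701 -2.084
vertex 3.113 0.971 -1.696
vertex 4.033 0.95 -1.388
endloop
endfacet
facet normal 0.748 -0.646 0.153
outer loop
vertex 3.96 0.701 -2.084
vertex 4.033 0.95 -1.388
vertex 2.927 -0.291 -1.224
endloop
endfacet
facet normal 0.137 0.928 -0.346
outer loop
vertex 4.033 0.95 -1.388
vertex 3.113 0.971 -1.696
vertex 3.567 1.211 -0.873
endloop
endfacet
facet normal 0.564 -0.408 0.718
outer loop
vertex 4.033 0.95 -1.388
vertex 3.567 1.211 -0.873
vertex 2.927 -0.291 -1.224
endloop
endfacet

endsolid


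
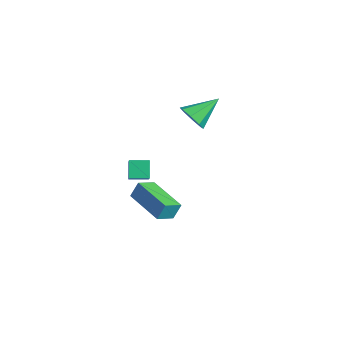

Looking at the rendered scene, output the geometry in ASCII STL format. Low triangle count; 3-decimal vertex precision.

solid 
facet normal -0.970 -0.190 0.153
outer loop
vertex 1.796 -2.574 -0.935
vertex 1.567 -1.712 -1.316
vertex 1.743 -2.933 -1.715
endloop
endfacet
facet normal 0.235 -0.889 0.393
outer loop
vertex 3.713 -2.548 -2.024
vertex 1.796 -2.574 -0.935
vertex 1.743 -2.933 -1.715
endloop
endfacet
facet normal -0.970 -0.189 0.152
outer loop
vertex 1.743 -2.933 -1.715
vertex 1.567 -1.712 -1.316
vertex 1.515 -2.071 -2.096
endloop
endfacet
facet normal -0.061 -0.417 -0.907
outer loop
vertex 1.515 -2.071 -2.096
vertex 3.713 -2.548 -2.024
vertex 1.743 -2.933 -1.715
endloop
endfacet
facet normal 0.061 0.417 0.907
outer loop
vertex 1.796 -2.574 -0.935
vertex 3.537 -1.327 -1.625
vertex 1.567 -1.712 -1.316
endloop
endfacet
facet normal 0.235 -0.889 0.393
outer loop
vertex 3.765 -2.189 -1.244
vertex 1.796 -2.574 -0.935
vertex 3.713 -2.548 -2.024
endloop
endfacet
facet normal 0.061 0.417 0.907
outer loop
vertex 3.765 -2.189 -1.244
vertex 3.537 -1.327 -1.625
vertex 1.796 -2.574 -0.935
endloop
endfacet
facet normal -0.235 0.889 -0.393
outer loop
vertex 1.567 -1.712 -1.316
vertex 3.537 -1.327 -1.625
vertex 1.515 -2.071 -2.096
endloop
endfacet
facet normal -0.061 -0.417 -0.907
outer loop
vertex 3.484 -1.686 -2.405
vertex 3.713 -2.548 -2.024
vertex 1.515 -2.071 -2.096
endloop
endfacet
facet normal -0.235 0.889 -0.393
outer loop
vertex 1.515 -2.071 -2.096
vertex 3.537 -1.327 -1.625
vertex 3.484 -1.686 -2.405
endloop
endfacet
facet normal 0.970 0.190 -0.152
outer loop
vertex 3.484 -1.686 -2.405
vertex 3.765 -2.189 -1.244
vertex 3.713 -2.548 -2.024
endloop
endfacet
facet normal 0.970 0.189 -0.153
outer loop
vertex 3.537 -1.327 -1.625
vertex 3.765 -2.189 -1.244
vertex 3.484 -1.686 -2.405
endloop
endfacet
facet normal 0.045 -0.846 -0.532
outer loop
vertex -1.12 1.965 -0.5
vertex -1.732 1.66 -0.067
vertex -1.673 2.092 -0.749
endloop
endfacet
facet normal 0.392 0.794 -0.464
outer loop
vertex -1.12 1.965 -0.5
vertex -1.673 2.092 -0.749
vertex -1.808 3.08 0.827
endloop
endfacet
facet normal 0.046 -0.846 -0.532
outer loop
vertex -1.673 2.092 -0.749
vertex -1.732 1.66 -0.067
vertex -2.261 1.965 -0.598
endloop
endfacet
facet normal -0.306 0.795 -0.524
outer loop
vertex -1.673 2.092 -0.749
vertex -2.261 1.965 -0.598
vertex -1.808 3.08 0.827
endloop
endfacet
facet normal 0.045 -0.846 -0.531
outer loop
vertex -2.261 1.965 -0.598
vertex -1.732 1.66 -0.067
vertex -2.539 1.66 -0.136
endloop
endfacet
facet normal -0.834 0.531 -0.151
outer loop
vertex -2.261 1.965 -0.598
vertex -2.539 1.66 -0.136
vertex -1.808 3.08 0.827
endloop
endfacet
facet normal 0.045 -0.846 -0.532
outer loop
vertex -2.539 1.66 -0.136
vertex -1.732 1.66 -0.067
vertex -2.344 1.354 0.367
endloop
endfacet
facet normal -0.885 0.158 0.439
outer loop
vertex -2.539 1.66 -0.136
vertex -2.344 1.354 0.367
vertex -1.808 3.08 0.827
endloop
endfacet
facet normal 0.045 -0.845 -0.532
outer loop
vertex -2.344 1.354 0.367
vertex -1.732 1.66 -0.067
vertex -1.79 1.227 0.616
endloop
endfacet
facet normal -0.428 -0.106 0.898
outer loop
vertex -2.344 1.354 0.367
vertex -1.79 1.227 0.616
vertex -1.808 3.08 0.827
endloop
endfacet
facet normal 0.046 -0.845 -0.532
outer loop
vertex -1.79 1.227 0.616
vertex -1.732 1.66 -0.067
vertex -1.203 1.354 0.465
endloop
endfacet
facet normal 0.269 -0.106 0.957
outer loop
vertex -1.79 1.227 0.616
vertex -1.203 1.354 0.465
vertex -1.808 3.08 0.827
endloop
endfacet
facet normal 0.045 -0.846 -0.531
outer loop
vertex -1.203 1.354 0.465
vertex -1.732 1.66 -0.067
vertex -0.925 1.659 0.003
endloop
endfacet
facet normal 0.797 0.157 0.583
outer loop
vertex -1.203 1.354 0.465
vertex -0.925 1.659 0.003
vertex -1.808 3.08 0.827
endloop
endfacet
facet normal 0.045 -0.846 -0.532
outer loop
vertex -0.925 1.659 0.003
vertex -1.732 1.66 -0.067
vertex -1.12 1.965 -0.5
endloop
endfacet
facet normal 0.848 0.530 -0.006
outer loop
vertex -0.925 1.659 0.003
vertex -1.12 1.965 -0.5
vertex -1.808 3.08 0.827
endloop
endfacet
facet normal -0.732 0.301 -0.611
outer loop
vertex -3.771 -0.627 -3.686
vertex -3.395 0.245 -3.707
vertex -3.211 -0.887 -4.486
endloop
endfacet
facet normal -0.395 -0.918 0.022
outer loop
vertex -1.805 -1.465 -3.313
vertex -3.771 -0.627 -3.686
vertex -3.211 -0.887 -4.486
endloop
endfacet
facet normal -0.732 0.302 -0.611
outer loop
vertex -3.211 -0.887 -4.486
vertex -3.395 0.245 -3.707
vertex -2.835 -0.015 -4.506
endloop
endfacet
facet normal 0.555 -0.257 -0.791
outer loop
vertex -2.835 -0.015 -4.506
vertex -1.805 -1.465 -3.313
vertex -3.211 -0.887 -4.486
endloop
endfacet
facet normal -0.554 0.258 0.791
outer loop
vertex -3.771 -0.627 -3.686
vertex -1.989 -0.333 -2.534
vertex -3.395 0.245 -3.707
endloop
endfacet
facet normal -0.395 -0.918 0.022
outer loop
vertex -2.365 -1.205 -2.514
vertex -3.771 -0.627 -3.686
vertex -1.805 -1.465 -3.313
endloop
endfacet
facet normal -0.554 0.257 0.792
outer loop
vertex -2.365 -1.205 -2.514
vertex -1.989 -0.333 -2.534
vertex -3.771 -0.627 -3.686
endloop
endfacet
facet normal 0.395 0.918 -0.022
outer loop
vertex -3.395 0.245 -3.707
vertex -1.989 -0.333 -2.534
vertex -2.835 -0.015 -4.506
endloop
endfacet
facet normal 0.554 -0.258 -0.792
outer loop
vertex -1.429 -0.593 -3.334
vertex -1.805 -1.465 -3.313
vertex -2.835 -0.015 -4.506
endloop
endfacet
facet normal 0.395 0.918 -0.022
outer loop
vertex -2.835 -0.015 -4.506
vertex -1.989 -0.333 -2.534
vertex -1.429 -0.593 -3.334
endloop
endfacet
facet normal 0.732 -0.301 0.611
outer loop
vertex -1.429 -0.593 -3.334
vertex -2.365 -1.205 -2.514
vertex -1.805 -1.465 -3.313
endloop
endfacet
facet normal 0.732 -0.302 0.611
outer loop
vertex -1.989 -0.333 -2.534
vertex -2.365 -1.205 -2.514
vertex -1.429 -0.593 -3.334
endloop
endfacet

endsolid


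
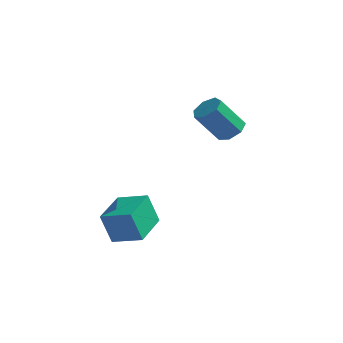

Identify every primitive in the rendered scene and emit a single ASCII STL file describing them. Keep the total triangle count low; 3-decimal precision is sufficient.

solid 
facet normal -0.950 -0.026 -0.310
outer loop
vertex -3.143 -2.897 -1.408
vertex -3.212 -1.441 -1.317
vertex -2.771 -2.808 -2.556
endloop
endfacet
facet normal 0.047 -0.997 -0.062
outer loop
vertex -1.688 -2.779 -2.203
vertex -3.143 -2.897 -1.408
vertex -2.771 -2.808 -2.556
endloop
endfacet
facet normal -0.950 -0.026 -0.310
outer loop
vertex -2.771 -2.808 -2.556
vertex -3.212 -1.441 -1.317
vertex -2.84 -1.353 -2.466
endloop
endfacet
facet normal 0.307 0.073 -0.949
outer loop
vertex -2.84 -1.353 -2.466
vertex -1.688 -2.779 -2.203
vertex -2.771 -2.808 -2.556
endloop
endfacet
facet normal -0.307 -0.074 0.949
outer loop
vertex -3.143 -2.897 -1.408
vertex -2.129 -1.412 -0.964
vertex -3.212 -1.441 -1.317
endloop
endfacet
facet normal 0.048 -0.997 -0.061
outer loop
vertex -2.06 -2.867 -1.054
vertex -3.143 -2.897 -1.408
vertex -1.688 -2.779 -2.203
endloop
endfacet
facet normal -0.308 -0.073 0.949
outer loop
vertex -2.06 -2.867 -1.054
vertex -2.129 -1.412 -0.964
vertex -3.143 -2.897 -1.408
endloop
endfacet
facet normal -0.047 0.997 0.061
outer loop
vertex -3.212 -1.441 -1.317
vertex -2.129 -1.412 -0.964
vertex -2.84 -1.353 -2.466
endloop
endfacet
facet normal 0.308 0.074 -0.949
outer loop
vertex -1.757 -1.323 -2.112
vertex -1.688 -2.779 -2.203
vertex -2.84 -1.353 -2.466
endloop
endfacet
facet normal -0.048 0.997 0.062
outer loop
vertex -2.84 -1.353 -2.466
vertex -2.129 -1.412 -0.964
vertex -1.757 -1.323 -2.112
endloop
endfacet
facet normal 0.950 0.026 0.310
outer loop
vertex -1.757 -1.323 -2.112
vertex -2.06 -2.867 -1.054
vertex -1.688 -2.779 -2.203
endloop
endfacet
facet normal 0.950 0.026 0.310
outer loop
vertex -2.129 -1.412 -0.964
vertex -2.06 -2.867 -1.054
vertex -1.757 -1.323 -2.112
endloop
endfacet
facet normal 0.489 0.334 -0.806
outer loop
vertex -0.17 1.826 0.854
vertex -0.648 2.13 0.69
vertex -0.201 2.304 1.033
endloop
endfacet
facet normal 0.870 -0.122 0.477
outer loop
vertex -0.17 1.826 0.854
vertex -0.201 2.304 1.033
vertex -0.874 1.346 2.015
endloop
endfacet
facet normal 0.870 -0.122 0.477
outer loop
vertex -0.874 1.346 2.015
vertex -0.201 2.304 1.033
vertex -0.905 1.824 2.194
endloop
endfacet
facet normal -0.490 -0.333 0.805
outer loop
vertex -0.874 1.346 2.015
vertex -0.905 1.824 2.194
vertex -1.352 1.65 1.85
endloop
endfacet
facet normal 0.489 0.333 -0.806
outer loop
vertex -0.201 2.304 1.033
vertex -0.648 2.13 0.69
vertex -0.568 2.652 0.954
endloop
endfacet
facet normal 0.497 0.653 0.571
outer loop
vertex -0.201 2.304 1.033
vertex -0.568 2.652 0.954
vertex -0.905 1.824 2.194
endloop
endfacet
facet normal 0.495 0.655 0.572
outer loop
vertex -0.905 1.824 2.194
vertex -0.568 2.652 0.954
vertex -1.273 2.172 2.114
endloop
endfacet
facet normal -0.490 -0.333 0.805
outer loop
vertex -0.905 1.824 2.194
vertex -1.273 2.172 2.114
vertex -1.352 1.65 1.85
endloop
endfacet
facet normal 0.490 0.333 -0.806
outer loop
vertex -0.568 2.652 0.954
vertex -0.648 2.13 0.69
vertex -0.996 2.606 0.675
endloop
endfacet
facet normal -0.254 0.939 0.234
outer loop
vertex -0.568 2.652 0.954
vertex -0.996 2.606 0.675
vertex -1.273 2.172 2.114
endloop
endfacet
facet normal -0.254 0.939 0.234
outer loop
vertex -1.273 2.172 2.114
vertex -0.996 2.606 0.675
vertex -1.7 2.126 1.836
endloop
endfacet
facet normal -0.489 -0.334 0.806
outer loop
vertex -1.273 2.172 2.114
vertex -1.7 2.126 1.836
vertex -1.352 1.65 1.85
endloop
endfacet
facet normal 0.490 0.333 -0.806
outer loop
vertex -0.996 2.606 0.675
vertex -0.648 2.13 0.69
vertex -1.161 2.202 0.408
endloop
endfacet
facet normal -0.811 0.515 -0.279
outer loop
vertex -0.996 2.606 0.675
vertex -1.161 2.202 0.408
vertex -1.7 2.126 1.836
endloop
endfacet
facet normal -0.810 0.517 -0.278
outer loop
vertex -1.7 2.126 1.836
vertex -1.161 2.202 0.408
vertex -1.866 1.722 1.569
endloop
endfacet
facet normal -0.488 -0.333 0.807
outer loop
vertex -1.7 2.126 1.836
vertex -1.866 1.722 1.569
vertex -1.352 1.65 1.85
endloop
endfacet
facet normal 0.490 0.333 -0.806
outer loop
vertex -1.161 2.202 0.408
vertex -0.648 2.13 0.69
vertex -0.94 1.744 0.353
endloop
endfacet
facet normal -0.757 -0.296 -0.582
outer loop
vertex -1.161 2.202 0.408
vertex -0.94 1.744 0.353
vertex -1.866 1.722 1.569
endloop
endfacet
facet normal -0.757 -0.296 -0.582
outer loop
vertex -1.866 1.722 1.569
vertex -0.94 1.744 0.353
vertex -1.644 1.264 1.513
endloop
endfacet
facet normal -0.488 -0.335 0.806
outer loop
vertex -1.866 1.722 1.569
vertex -1.644 1.264 1.513
vertex -1.352 1.65 1.85
endloop
endfacet
facet normal 0.489 0.334 -0.806
outer loop
vertex -0.94 1.744 0.353
vertex -0.648 2.13 0.69
vertex -0.499 1.576 0.551
endloop
endfacet
facet normal -0.136 -0.884 -0.448
outer loop
vertex -0.94 1.744 0.353
vertex -0.499 1.576 0.551
vertex -1.644 1.264 1.513
endloop
endfacet
facet normal -0.135 -0.884 -0.447
outer loop
vertex -1.644 1.264 1.513
vertex -0.499 1.576 0.551
vertex -1.203 1.096 1.712
endloop
endfacet
facet normal -0.490 -0.333 0.806
outer loop
vertex -1.644 1.264 1.513
vertex -1.203 1.096 1.712
vertex -1.352 1.65 1.85
endloop
endfacet
facet normal 0.489 0.334 -0.806
outer loop
vertex -0.499 1.576 0.551
vertex -0.648 2.13 0.69
vertex -0.17 1.826 0.854
endloop
endfacet
facet normal 0.590 -0.807 0.025
outer loop
vertex -0.499 1.576 0.551
vertex -0.17 1.826 0.854
vertex -1.203 1.096 1.712
endloop
endfacet
facet normal 0.590 -0.807 0.025
outer loop
vertex -1.203 1.096 1.712
vertex -0.17 1.826 0.854
vertex -0.874 1.346 2.015
endloop
endfacet
facet normal -0.490 -0.332 0.806
outer loop
vertex -1.203 1.096 1.712
vertex -0.874 1.346 2.015
vertex -1.352 1.65 1.85
endloop
endfacet

endsolid


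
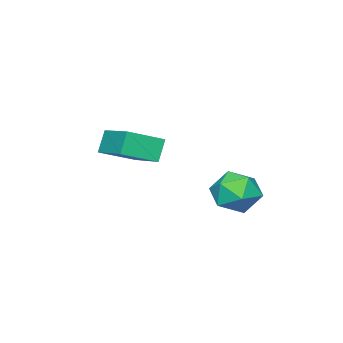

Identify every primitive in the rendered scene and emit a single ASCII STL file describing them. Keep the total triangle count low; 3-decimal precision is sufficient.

solid 
facet normal -0.792 0.485 -0.371
outer loop
vertex 2.341 -2.735 2.64
vertex 3.045 -1.186 3.162
vertex 2.779 -2.654 1.812
endloop
endfacet
facet normal -0.395 -0.870 -0.294
outer loop
vertex 3.855 -3.314 2.318
vertex 2.341 -2.735 2.64
vertex 2.779 -2.654 1.812
endloop
endfacet
facet normal -0.791 0.485 -0.372
outer loop
vertex 2.779 -2.654 1.812
vertex 3.045 -1.186 3.162
vertex 3.483 -1.105 2.335
endloop
endfacet
facet normal 0.466 0.085 -0.880
outer loop
vertex 3.483 -1.105 2.335
vertex 3.855 -3.314 2.318
vertex 2.779 -2.654 1.812
endloop
endfacet
facet normal -0.466 -0.085 0.881
outer loop
vertex 2.341 -2.735 2.64
vertex 4.121 -1.846 3.668
vertex 3.045 -1.186 3.162
endloop
endfacet
facet normal -0.395 -0.870 -0.295
outer loop
vertex 3.417 -3.395 3.145
vertex 2.341 -2.735 2.64
vertex 3.855 -3.314 2.318
endloop
endfacet
facet normal -0.466 -0.086 0.881
outer loop
vertex 3.417 -3.395 3.145
vertex 4.121 -1.846 3.668
vertex 2.341 -2.735 2.64
endloop
endfacet
facet normal 0.395 0.870 0.295
outer loop
vertex 3.045 -1.186 3.162
vertex 4.121 -1.846 3.668
vertex 3.483 -1.105 2.335
endloop
endfacet
facet normal 0.466 0.085 -0.881
outer loop
vertex 4.559 -1.765 2.84
vertex 3.855 -3.314 2.318
vertex 3.483 -1.105 2.335
endloop
endfacet
facet normal 0.396 0.870 0.294
outer loop
vertex 3.483 -1.105 2.335
vertex 4.121 -1.846 3.668
vertex 4.559 -1.765 2.84
endloop
endfacet
facet normal 0.792 -0.485 0.372
outer loop
vertex 4.559 -1.765 2.84
vertex 3.417 -3.395 3.145
vertex 3.855 -3.314 2.318
endloop
endfacet
facet normal 0.792 -0.485 0.371
outer loop
vertex 4.121 -1.846 3.668
vertex 3.417 -3.395 3.145
vertex 4.559 -1.765 2.84
endloop
endfacet
facet normal -0.731 -0.470 0.494
outer loop
vertex 1.529 1.216 1.575
vertex 1.745 0.427 1.144
vertex 2.151 0.641 1.948
endloop
endfacet
facet normal -0.466 0.067 0.882
outer loop
vertex 1.529 1.216 1.575
vertex 2.151 0.641 1.948
vertex 2.302 1.554 1.958
endloop
endfacet
facet normal -0.544 0.669 0.507
outer loop
vertex 1.529 1.216 1.575
vertex 2.302 1.554 1.958
vertex 1.989 1.904 1.16
endloop
endfacet
facet normal -0.856 0.504 -0.113
outer loop
vertex 1.529 1.216 1.575
vertex 1.989 1.904 1.16
vertex 1.645 1.207 0.657
endloop
endfacet
facet normal -0.972 -0.200 -0.121
outer loop
vertex 1.529 1.216 1.575
vertex 1.645 1.207 0.657
vertex 1.745 0.427 1.144
endloop
endfacet
facet normal 0.232 -0.049 0.971
outer loop
vertex 2.302 1.554 1.958
vertex 2.151 0.641 1.948
vertex 2.995 0.973 1.763
endloop
endfacet
facet normal -0.197 -0.918 0.344
outer loop
vertex 2.151 0.641 1.948
vertex 1.745 0.427 1.144
vertex 2.651 0.276 1.26
endloop
endfacet
facet normal -0.587 -0.482 -0.651
outer loop
vertex 1.745 0.427 1.144
vertex 1.645 1.207 0.657
vertex 2.338 0.626 0.462
endloop
endfacet
facet normal -0.399 0.658 -0.639
outer loop
vertex 1.645 1.207 0.657
vertex 1.989 1.904 1.16
vertex 2.489 1.539 0.472
endloop
endfacet
facet normal 0.108 0.925 0.364
outer loop
vertex 1.989 1.904 1.16
vertex 2.302 1.554 1.958
vertex 2.895 1.753 1.276
endloop
endfacet
facet normal 0.856 -0.504 0.113
outer loop
vertex 3.111 0.964 0.845
vertex 2.995 0.973 1.763
vertex 2.651 0.276 1.26
endloop
endfacet
facet normal 0.544 -0.669 -0.507
outer loop
vertex 3.111 0.964 0.845
vertex 2.651 0.276 1.26
vertex 2.338 0.626 0.462
endloop
endfacet
facet normal 0.466 -0.067 -0.882
outer loop
vertex 3.111 0.964 0.845
vertex 2.338 0.626 0.462
vertex 2.489 1.539 0.472
endloop
endfacet
facet normal 0.731 0.470 -0.494
outer loop
vertex 3.111 0.964 0.845
vertex 2.489 1.539 0.472
vertex 2.895 1.753 1.276
endloop
endfacet
facet normal 0.972 0.200 0.121
outer loop
vertex 3.111 0.964 0.845
vertex 2.895 1.753 1.276
vertex 2.995 0.973 1.763
endloop
endfacet
facet normal 0.399 -0.658 0.639
outer loop
vertex 2.651 0.276 1.26
vertex 2.995 0.973 1.763
vertex 2.151 0.641 1.948
endloop
endfacet
facet normal -0.108 -0.925 -0.364
outer loop
vertex 2.338 0.626 0.462
vertex 2.651 0.276 1.26
vertex 1.745 0.427 1.144
endloop
endfacet
facet normal -0.232 0.049 -0.971
outer loop
vertex 2.489 1.539 0.472
vertex 2.338 0.626 0.462
vertex 1.645 1.207 0.657
endloop
endfacet
facet normal 0.197 0.918 -0.344
outer loop
vertex 2.895 1.753 1.276
vertex 2.489 1.539 0.472
vertex 1.989 1.904 1.16
endloop
endfacet
facet normal 0.587 0.482 0.651
outer loop
vertex 2.995 0.973 1.763
vertex 2.895 1.753 1.276
vertex 2.302 1.554 1.958
endloop
endfacet

endsolid


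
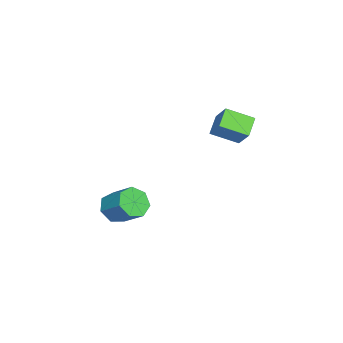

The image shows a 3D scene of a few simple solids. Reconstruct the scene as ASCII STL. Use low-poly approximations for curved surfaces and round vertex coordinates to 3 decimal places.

solid 
facet normal -0.408 -0.695 -0.592
outer loop
vertex 3.79 -3.759 -3.985
vertex 3.259 -3.363 -4.084
vertex 3.828 -3.396 -4.437
endloop
endfacet
facet normal 0.911 -0.356 -0.210
outer loop
vertex 3.79 -3.759 -3.985
vertex 3.828 -3.396 -4.437
vertex 4.251 -2.974 -3.316
endloop
endfacet
facet normal 0.911 -0.356 -0.210
outer loop
vertex 4.251 -2.974 -3.316
vertex 3.828 -3.396 -4.437
vertex 4.289 -2.611 -3.768
endloop
endfacet
facet normal 0.409 0.695 0.592
outer loop
vertex 4.251 -2.974 -3.316
vertex 4.289 -2.611 -3.768
vertex 3.721 -2.577 -3.416
endloop
endfacet
facet normal -0.407 -0.696 -0.592
outer loop
vertex 3.828 -3.396 -4.437
vertex 3.259 -3.363 -4.084
vertex 3.437 -3.008 -4.624
endloop
endfacet
facet normal 0.618 0.267 -0.739
outer loop
vertex 3.828 -3.396 -4.437
vertex 3.437 -3.008 -4.624
vertex 4.289 -2.611 -3.768
endloop
endfacet
facet normal 0.619 0.266 -0.739
outer loop
vertex 4.289 -2.611 -3.768
vertex 3.437 -3.008 -4.624
vertex 3.899 -2.223 -3.955
endloop
endfacet
facet normal 0.408 0.695 0.591
outer loop
vertex 4.289 -2.611 -3.768
vertex 3.899 -2.223 -3.955
vertex 3.721 -2.577 -3.416
endloop
endfacet
facet normal -0.410 -0.694 -0.592
outer loop
vertex 3.437 -3.008 -4.624
vertex 3.259 -3.363 -4.084
vertex 2.913 -2.886 -4.404
endloop
endfacet
facet normal -0.139 0.688 -0.712
outer loop
vertex 3.437 -3.008 -4.624
vertex 2.913 -2.886 -4.404
vertex 3.899 -2.223 -3.955
endloop
endfacet
facet normal -0.139 0.688 -0.712
outer loop
vertex 3.899 -2.223 -3.955
vertex 2.913 -2.886 -4.404
vertex 3.375 -2.101 -3.735
endloop
endfacet
facet normal 0.410 0.694 0.591
outer loop
vertex 3.899 -2.223 -3.955
vertex 3.375 -2.101 -3.735
vertex 3.721 -2.577 -3.416
endloop
endfacet
facet normal -0.408 -0.694 -0.593
outer loop
vertex 2.913 -2.886 -4.404
vertex 3.259 -3.363 -4.084
vertex 2.649 -3.124 -3.944
endloop
endfacet
facet normal -0.792 0.592 -0.148
outer loop
vertex 2.913 -2.886 -4.404
vertex 2.649 -3.124 -3.944
vertex 3.375 -2.101 -3.735
endloop
endfacet
facet normal -0.792 0.592 -0.148
outer loop
vertex 3.375 -2.101 -3.735
vertex 2.649 -3.124 -3.944
vertex 3.111 -2.339 -3.275
endloop
endfacet
facet normal 0.408 0.694 0.593
outer loop
vertex 3.375 -2.101 -3.735
vertex 3.111 -2.339 -3.275
vertex 3.721 -2.577 -3.416
endloop
endfacet
facet normal -0.408 -0.695 -0.591
outer loop
vertex 2.649 -3.124 -3.944
vertex 3.259 -3.363 -4.084
vertex 2.845 -3.541 -3.589
endloop
endfacet
facet normal -0.848 0.050 0.527
outer loop
vertex 2.649 -3.124 -3.944
vertex 2.845 -3.541 -3.589
vertex 3.111 -2.339 -3.275
endloop
endfacet
facet normal -0.849 0.051 0.526
outer loop
vertex 3.111 -2.339 -3.275
vertex 2.845 -3.541 -3.589
vertex 3.306 -2.756 -2.92
endloop
endfacet
facet normal 0.408 0.695 0.592
outer loop
vertex 3.111 -2.339 -3.275
vertex 3.306 -2.756 -2.92
vertex 3.721 -2.577 -3.416
endloop
endfacet
facet normal -0.410 -0.694 -0.592
outer loop
vertex 2.845 -3.541 -3.589
vertex 3.259 -3.363 -4.084
vertex 3.352 -3.824 -3.608
endloop
endfacet
facet normal -0.266 -0.530 0.805
outer loop
vertex 2.845 -3.541 -3.589
vertex 3.352 -3.824 -3.608
vertex 3.306 -2.756 -2.92
endloop
endfacet
facet normal -0.265 -0.530 0.805
outer loop
vertex 3.306 -2.756 -2.92
vertex 3.352 -3.824 -3.608
vertex 3.814 -3.039 -2.939
endloop
endfacet
facet normal 0.409 0.694 0.593
outer loop
vertex 3.306 -2.756 -2.92
vertex 3.814 -3.039 -2.939
vertex 3.721 -2.577 -3.416
endloop
endfacet
facet normal -0.407 -0.695 -0.593
outer loop
vertex 3.352 -3.824 -3.608
vertex 3.259 -3.363 -4.084
vertex 3.79 -3.759 -3.985
endloop
endfacet
facet normal 0.516 -0.711 0.477
outer loop
vertex 3.352 -3.824 -3.608
vertex 3.79 -3.759 -3.985
vertex 3.814 -3.039 -2.939
endloop
endfacet
facet normal 0.517 -0.710 0.477
outer loop
vertex 3.814 -3.039 -2.939
vertex 3.79 -3.759 -3.985
vertex 4.251 -2.974 -3.316
endloop
endfacet
facet normal 0.408 0.694 0.593
outer loop
vertex 3.814 -3.039 -2.939
vertex 4.251 -2.974 -3.316
vertex 3.721 -2.577 -3.416
endloop
endfacet
facet normal -0.829 0.098 0.551
outer loop
vertex 2.89 0.398 1.072
vertex 2.703 1.371 0.618
vertex 2.373 -0.028 0.37
endloop
endfacet
facet normal 0.171 -0.893 0.416
outer loop
vertex 3.077 -0.111 -0.098
vertex 2.89 0.398 1.072
vertex 2.373 -0.028 0.37
endloop
endfacet
facet normal -0.828 0.098 0.552
outer loop
vertex 2.373 -0.028 0.37
vertex 2.703 1.371 0.618
vertex 2.186 0.945 -0.083
endloop
endfacet
facet normal -0.533 -0.439 -0.723
outer loop
vertex 2.186 0.945 -0.083
vertex 3.077 -0.111 -0.098
vertex 2.373 -0.028 0.37
endloop
endfacet
facet normal 0.533 0.440 0.723
outer loop
vertex 2.89 0.398 1.072
vertex 3.407 1.288 0.15
vertex 2.703 1.371 0.618
endloop
endfacet
facet normal 0.172 -0.893 0.416
outer loop
vertex 3.594 0.315 0.603
vertex 2.89 0.398 1.072
vertex 3.077 -0.111 -0.098
endloop
endfacet
facet normal 0.533 0.439 0.723
outer loop
vertex 3.594 0.315 0.603
vertex 3.407 1.288 0.15
vertex 2.89 0.398 1.072
endloop
endfacet
facet normal -0.171 0.893 -0.416
outer loop
vertex 2.703 1.371 0.618
vertex 3.407 1.288 0.15
vertex 2.186 0.945 -0.083
endloop
endfacet
facet normal -0.533 -0.440 -0.723
outer loop
vertex 2.89 0.862 -0.552
vertex 3.077 -0.111 -0.098
vertex 2.186 0.945 -0.083
endloop
endfacet
facet normal -0.172 0.893 -0.416
outer loop
vertex 2.186 0.945 -0.083
vertex 3.407 1.288 0.15
vertex 2.89 0.862 -0.552
endloop
endfacet
facet normal 0.828 -0.098 -0.551
outer loop
vertex 2.89 0.862 -0.552
vertex 3.594 0.315 0.603
vertex 3.077 -0.111 -0.098
endloop
endfacet
facet normal 0.829 -0.097 -0.551
outer loop
vertex 3.407 1.288 0.15
vertex 3.594 0.315 0.603
vertex 2.89 0.862 -0.552
endloop
endfacet

endsolid


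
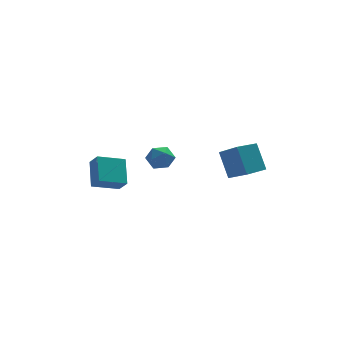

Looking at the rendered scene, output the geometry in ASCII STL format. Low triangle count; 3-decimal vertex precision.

solid 
facet normal -0.936 -0.189 0.296
outer loop
vertex -4.388 0.979 -1.267
vertex -4.289 2.446 -0.017
vertex -4.767 1.656 -2.032
endloop
endfacet
facet normal -0.052 -0.760 -0.647
outer loop
vertex -3.091 1.994 -2.563
vertex -4.388 0.979 -1.267
vertex -4.767 1.656 -2.032
endloop
endfacet
facet normal -0.936 -0.188 0.296
outer loop
vertex -4.767 1.656 -2.032
vertex -4.289 2.446 -0.017
vertex -4.667 3.123 -0.782
endloop
endfacet
facet normal -0.348 0.622 -0.702
outer loop
vertex -4.667 3.123 -0.782
vertex -3.091 1.994 -2.563
vertex -4.767 1.656 -2.032
endloop
endfacet
facet normal 0.348 -0.622 0.702
outer loop
vertex -4.388 0.979 -1.267
vertex -2.613 2.784 -0.548
vertex -4.289 2.446 -0.017
endloop
endfacet
facet normal -0.052 -0.760 -0.647
outer loop
vertex -2.713 1.317 -1.798
vertex -4.388 0.979 -1.267
vertex -3.091 1.994 -2.563
endloop
endfacet
facet normal 0.348 -0.622 0.702
outer loop
vertex -2.713 1.317 -1.798
vertex -2.613 2.784 -0.548
vertex -4.388 0.979 -1.267
endloop
endfacet
facet normal 0.052 0.760 0.647
outer loop
vertex -4.289 2.446 -0.017
vertex -2.613 2.784 -0.548
vertex -4.667 3.123 -0.782
endloop
endfacet
facet normal -0.348 0.622 -0.702
outer loop
vertex -2.992 3.461 -1.313
vertex -3.091 1.994 -2.563
vertex -4.667 3.123 -0.782
endloop
endfacet
facet normal 0.052 0.760 0.647
outer loop
vertex -4.667 3.123 -0.782
vertex -2.613 2.784 -0.548
vertex -2.992 3.461 -1.313
endloop
endfacet
facet normal 0.936 0.189 -0.296
outer loop
vertex -2.992 3.461 -1.313
vertex -2.713 1.317 -1.798
vertex -3.091 1.994 -2.563
endloop
endfacet
facet normal 0.936 0.189 -0.297
outer loop
vertex -2.613 2.784 -0.548
vertex -2.713 1.317 -1.798
vertex -2.992 3.461 -1.313
endloop
endfacet
facet normal -0.702 0.563 0.436
outer loop
vertex -1.592 1.787 -0.021
vertex -1.194 1.646 0.802
vertex -0.938 2.367 0.283
endloop
endfacet
facet normal -0.582 0.779 -0.233
outer loop
vertex -1.592 1.787 -0.021
vertex -0.938 2.367 0.283
vertex -0.942 2.099 -0.602
endloop
endfacet
facet normal -0.707 0.227 -0.669
outer loop
vertex -1.592 1.787 -0.021
vertex -0.942 2.099 -0.602
vertex -1.201 1.211 -0.63
endloop
endfacet
facet normal -0.905 -0.331 -0.268
outer loop
vertex -1.592 1.787 -0.021
vertex -1.201 1.211 -0.63
vertex -1.356 0.931 0.238
endloop
endfacet
facet normal -0.902 -0.123 0.415
outer loop
vertex -1.592 1.787 -0.021
vertex -1.356 0.931 0.238
vertex -1.194 1.646 0.802
endloop
endfacet
facet normal 0.108 0.951 -0.289
outer loop
vertex -0.942 2.099 -0.602
vertex -0.938 2.367 0.283
vertex -0.144 2.149 -0.138
endloop
endfacet
facet normal -0.086 0.602 0.794
outer loop
vertex -0.938 2.367 0.283
vertex -1.194 1.646 0.802
vertex -0.299 1.869 0.73
endloop
endfacet
facet normal -0.410 -0.506 0.759
outer loop
vertex -1.194 1.646 0.802
vertex -1.356 0.931 0.238
vertex -0.558 0.981 0.702
endloop
endfacet
facet normal -0.414 -0.842 -0.346
outer loop
vertex -1.356 0.931 0.238
vertex -1.201 1.211 -0.63
vertex -0.562 0.713 -0.183
endloop
endfacet
facet normal -0.095 0.059 -0.994
outer loop
vertex -1.201 1.211 -0.63
vertex -0.942 2.099 -0.602
vertex -0.306 1.434 -0.702
endloop
endfacet
facet normal 0.905 0.331 0.268
outer loop
vertex 0.092 1.293 0.121
vertex -0.144 2.149 -0.138
vertex -0.299 1.869 0.73
endloop
endfacet
facet normal 0.707 -0.227 0.669
outer loop
vertex 0.092 1.293 0.121
vertex -0.299 1.869 0.73
vertex -0.558 0.981 0.702
endloop
endfacet
facet normal 0.582 -0.779 0.233
outer loop
vertex 0.092 1.293 0.121
vertex -0.558 0.981 0.702
vertex -0.562 0.713 -0.183
endloop
endfacet
facet normal 0.702 -0.563 -0.436
outer loop
vertex 0.092 1.293 0.121
vertex -0.562 0.713 -0.183
vertex -0.306 1.434 -0.702
endloop
endfacet
facet normal 0.902 0.123 -0.415
outer loop
vertex 0.092 1.293 0.121
vertex -0.306 1.434 -0.702
vertex -0.144 2.149 -0.138
endloop
endfacet
facet normal 0.414 0.842 0.346
outer loop
vertex -0.299 1.869 0.73
vertex -0.144 2.149 -0.138
vertex -0.938 2.367 0.283
endloop
endfacet
facet normal 0.095 -0.059 0.994
outer loop
vertex -0.558 0.981 0.702
vertex -0.299 1.869 0.73
vertex -1.194 1.646 0.802
endloop
endfacet
facet normal -0.108 -0.951 0.289
outer loop
vertex -0.562 0.713 -0.183
vertex -0.558 0.981 0.702
vertex -1.356 0.931 0.238
endloop
endfacet
facet normal 0.086 -0.602 -0.794
outer loop
vertex -0.306 1.434 -0.702
vertex -0.562 0.713 -0.183
vertex -1.201 1.211 -0.63
endloop
endfacet
facet normal 0.410 0.506 -0.759
outer loop
vertex -0.144 2.149 -0.138
vertex -0.306 1.434 -0.702
vertex -0.942 2.099 -0.602
endloop
endfacet
facet normal -0.891 -0.447 0.084
outer loop
vertex 3.195 -1.114 1.921
vertex 2.428 0.222 0.897
vertex 3.556 -2.133 0.322
endloop
endfacet
facet normal 0.415 -0.722 0.554
outer loop
vertex 4.812 -1.502 0.203
vertex 3.195 -1.114 1.921
vertex 3.556 -2.133 0.322
endloop
endfacet
facet normal -0.891 -0.447 0.083
outer loop
vertex 3.556 -2.133 0.322
vertex 2.428 0.222 0.897
vertex 2.789 -0.796 -0.702
endloop
endfacet
facet normal 0.187 -0.528 -0.829
outer loop
vertex 2.789 -0.796 -0.702
vertex 4.812 -1.502 0.203
vertex 3.556 -2.133 0.322
endloop
endfacet
facet normal -0.187 0.528 0.829
outer loop
vertex 3.195 -1.114 1.921
vertex 3.684 0.853 0.778
vertex 2.428 0.222 0.897
endloop
endfacet
facet normal 0.415 -0.722 0.553
outer loop
vertex 4.451 -0.484 1.802
vertex 3.195 -1.114 1.921
vertex 4.812 -1.502 0.203
endloop
endfacet
facet normal -0.186 0.528 0.829
outer loop
vertex 4.451 -0.484 1.802
vertex 3.684 0.853 0.778
vertex 3.195 -1.114 1.921
endloop
endfacet
facet normal -0.415 0.722 -0.553
outer loop
vertex 2.428 0.222 0.897
vertex 3.684 0.853 0.778
vertex 2.789 -0.796 -0.702
endloop
endfacet
facet normal 0.186 -0.528 -0.829
outer loop
vertex 4.045 -0.166 -0.821
vertex 4.812 -1.502 0.203
vertex 2.789 -0.796 -0.702
endloop
endfacet
facet normal -0.415 0.722 -0.554
outer loop
vertex 2.789 -0.796 -0.702
vertex 3.684 0.853 0.778
vertex 4.045 -0.166 -0.821
endloop
endfacet
facet normal 0.891 0.447 -0.084
outer loop
vertex 4.045 -0.166 -0.821
vertex 4.451 -0.484 1.802
vertex 4.812 -1.502 0.203
endloop
endfacet
facet normal 0.891 0.447 -0.084
outer loop
vertex 3.684 0.853 0.778
vertex 4.451 -0.484 1.802
vertex 4.045 -0.166 -0.821
endloop
endfacet

endsolid


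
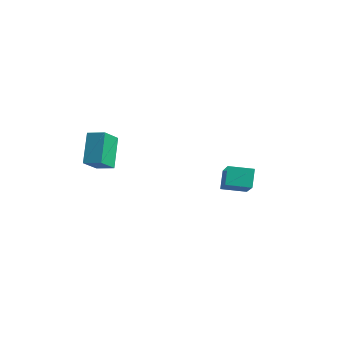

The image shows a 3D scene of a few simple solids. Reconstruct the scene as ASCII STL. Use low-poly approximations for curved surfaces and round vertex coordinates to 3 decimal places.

solid 
facet normal -0.927 -0.256 -0.275
outer loop
vertex -1.45 -3.287 -0.497
vertex -2.028 -2.268 0.502
vertex -1.432 -2.462 -1.327
endloop
endfacet
facet normal 0.375 -0.662 -0.649
outer loop
vertex -0.672 -2.252 -1.102
vertex -1.45 -3.287 -0.497
vertex -1.432 -2.462 -1.327
endloop
endfacet
facet normal -0.927 -0.257 -0.275
outer loop
vertex -1.432 -2.462 -1.327
vertex -2.028 -2.268 0.502
vertex -2.01 -1.444 -0.328
endloop
endfacet
facet normal 0.015 0.705 -0.709
outer loop
vertex -2.01 -1.444 -0.328
vertex -0.672 -2.252 -1.102
vertex -1.432 -2.462 -1.327
endloop
endfacet
facet normal -0.015 -0.704 0.710
outer loop
vertex -1.45 -3.287 -0.497
vertex -1.268 -2.058 0.727
vertex -2.028 -2.268 0.502
endloop
endfacet
facet normal 0.376 -0.662 -0.649
outer loop
vertex -0.69 -3.076 -0.272
vertex -1.45 -3.287 -0.497
vertex -0.672 -2.252 -1.102
endloop
endfacet
facet normal -0.014 -0.705 0.710
outer loop
vertex -0.69 -3.076 -0.272
vertex -1.268 -2.058 0.727
vertex -1.45 -3.287 -0.497
endloop
endfacet
facet normal -0.375 0.662 0.649
outer loop
vertex -2.028 -2.268 0.502
vertex -1.268 -2.058 0.727
vertex -2.01 -1.444 -0.328
endloop
endfacet
facet normal 0.015 0.704 -0.710
outer loop
vertex -1.25 -1.233 -0.103
vertex -0.672 -2.252 -1.102
vertex -2.01 -1.444 -0.328
endloop
endfacet
facet normal -0.376 0.661 0.649
outer loop
vertex -2.01 -1.444 -0.328
vertex -1.268 -2.058 0.727
vertex -1.25 -1.233 -0.103
endloop
endfacet
facet normal 0.927 0.256 0.275
outer loop
vertex -1.25 -1.233 -0.103
vertex -0.69 -3.076 -0.272
vertex -0.672 -2.252 -1.102
endloop
endfacet
facet normal 0.927 0.256 0.275
outer loop
vertex -1.268 -2.058 0.727
vertex -0.69 -3.076 -0.272
vertex -1.25 -1.233 -0.103
endloop
endfacet
facet normal -0.820 -0.556 0.135
outer loop
vertex 2.415 1.241 -2.95
vertex 2.116 1.848 -2.269
vertex 1.37 2.418 -4.458
endloop
endfacet
facet normal 0.313 -0.632 -0.710
outer loop
vertex 2.304 3.052 -4.611
vertex 2.415 1.241 -2.95
vertex 1.37 2.418 -4.458
endloop
endfacet
facet normal -0.820 -0.556 0.135
outer loop
vertex 1.37 2.418 -4.458
vertex 2.116 1.848 -2.269
vertex 1.07 3.025 -3.777
endloop
endfacet
facet normal -0.480 0.539 -0.692
outer loop
vertex 1.07 3.025 -3.777
vertex 2.304 3.052 -4.611
vertex 1.37 2.418 -4.458
endloop
endfacet
facet normal 0.480 -0.540 0.692
outer loop
vertex 2.415 1.241 -2.95
vertex 3.05 2.482 -2.422
vertex 2.116 1.848 -2.269
endloop
endfacet
facet normal 0.312 -0.632 -0.710
outer loop
vertex 3.35 1.875 -3.103
vertex 2.415 1.241 -2.95
vertex 2.304 3.052 -4.611
endloop
endfacet
facet normal 0.479 -0.540 0.692
outer loop
vertex 3.35 1.875 -3.103
vertex 3.05 2.482 -2.422
vertex 2.415 1.241 -2.95
endloop
endfacet
facet normal -0.312 0.632 0.710
outer loop
vertex 2.116 1.848 -2.269
vertex 3.05 2.482 -2.422
vertex 1.07 3.025 -3.777
endloop
endfacet
facet normal -0.479 0.540 -0.692
outer loop
vertex 2.005 3.659 -3.93
vertex 2.304 3.052 -4.611
vertex 1.07 3.025 -3.777
endloop
endfacet
facet normal -0.312 0.632 0.709
outer loop
vertex 1.07 3.025 -3.777
vertex 3.05 2.482 -2.422
vertex 2.005 3.659 -3.93
endloop
endfacet
facet normal 0.820 0.556 -0.135
outer loop
vertex 2.005 3.659 -3.93
vertex 3.35 1.875 -3.103
vertex 2.304 3.052 -4.611
endloop
endfacet
facet normal 0.820 0.556 -0.134
outer loop
vertex 3.05 2.482 -2.422
vertex 3.35 1.875 -3.103
vertex 2.005 3.659 -3.93
endloop
endfacet

endsolid


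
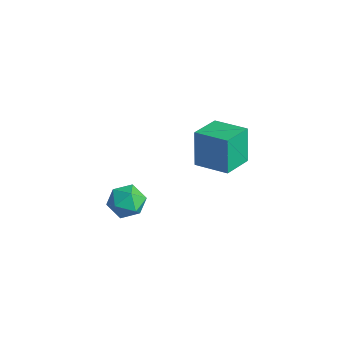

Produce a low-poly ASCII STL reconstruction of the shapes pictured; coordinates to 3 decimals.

solid 
facet normal -0.817 0.149 0.558
outer loop
vertex -2.032 -3.392 2.64
vertex -1.655 -3.844 3.313
vertex -1.538 -2.961 3.248
endloop
endfacet
facet normal -0.720 0.687 0.098
outer loop
vertex -2.032 -3.392 2.64
vertex -1.538 -2.961 3.248
vertex -1.46 -2.756 2.381
endloop
endfacet
facet normal -0.716 0.415 -0.562
outer loop
vertex -2.032 -3.392 2.64
vertex -1.46 -2.756 2.381
vertex -1.529 -3.512 1.911
endloop
endfacet
facet normal -0.809 -0.291 -0.511
outer loop
vertex -2.032 -3.392 2.64
vertex -1.529 -3.512 1.911
vertex -1.65 -4.185 2.486
endloop
endfacet
facet normal -0.871 -0.455 0.182
outer loop
vertex -2.032 -3.392 2.64
vertex -1.65 -4.185 2.486
vertex -1.655 -3.844 3.313
endloop
endfacet
facet normal -0.078 0.972 0.223
outer loop
vertex -1.46 -2.756 2.381
vertex -1.538 -2.961 3.248
vertex -0.73 -2.815 2.894
endloop
endfacet
facet normal -0.233 0.102 0.967
outer loop
vertex -1.538 -2.961 3.248
vertex -1.655 -3.844 3.313
vertex -0.851 -3.488 3.469
endloop
endfacet
facet normal -0.323 -0.876 0.359
outer loop
vertex -1.655 -3.844 3.313
vertex -1.65 -4.185 2.486
vertex -0.92 -4.244 2.999
endloop
endfacet
facet normal -0.223 -0.610 -0.761
outer loop
vertex -1.65 -4.185 2.486
vertex -1.529 -3.512 1.911
vertex -0.842 -4.039 2.132
endloop
endfacet
facet normal -0.071 0.531 -0.844
outer loop
vertex -1.529 -3.512 1.911
vertex -1.46 -2.756 2.381
vertex -0.725 -3.156 2.067
endloop
endfacet
facet normal 0.809 0.291 0.511
outer loop
vertex -0.348 -3.608 2.74
vertex -0.73 -2.815 2.894
vertex -0.851 -3.488 3.469
endloop
endfacet
facet normal 0.716 -0.415 0.562
outer loop
vertex -0.348 -3.608 2.74
vertex -0.851 -3.488 3.469
vertex -0.92 -4.244 2.999
endloop
endfacet
facet normal 0.720 -0.687 -0.098
outer loop
vertex -0.348 -3.608 2.74
vertex -0.92 -4.244 2.999
vertex -0.842 -4.039 2.132
endloop
endfacet
facet normal 0.817 -0.149 -0.558
outer loop
vertex -0.348 -3.608 2.74
vertex -0.842 -4.039 2.132
vertex -0.725 -3.156 2.067
endloop
endfacet
facet normal 0.871 0.455 -0.182
outer loop
vertex -0.348 -3.608 2.74
vertex -0.725 -3.156 2.067
vertex -0.73 -2.815 2.894
endloop
endfacet
facet normal 0.223 0.610 0.761
outer loop
vertex -0.851 -3.488 3.469
vertex -0.73 -2.815 2.894
vertex -1.538 -2.961 3.248
endloop
endfacet
facet normal 0.071 -0.531 0.844
outer loop
vertex -0.92 -4.244 2.999
vertex -0.851 -3.488 3.469
vertex -1.655 -3.844 3.313
endloop
endfacet
facet normal 0.078 -0.972 -0.223
outer loop
vertex -0.842 -4.039 2.132
vertex -0.92 -4.244 2.999
vertex -1.65 -4.185 2.486
endloop
endfacet
facet normal 0.233 -0.102 -0.967
outer loop
vertex -0.725 -3.156 2.067
vertex -0.842 -4.039 2.132
vertex -1.529 -3.512 1.911
endloop
endfacet
facet normal 0.323 0.876 -0.359
outer loop
vertex -0.73 -2.815 2.894
vertex -0.725 -3.156 2.067
vertex -1.46 -2.756 2.381
endloop
endfacet
facet normal -0.918 -0.367 -0.149
outer loop
vertex -2.286 0.674 4.252
vertex -2.815 2.128 3.934
vertex -1.9 0.427 2.481
endloop
endfacet
facet normal 0.335 -0.920 0.201
outer loop
vertex -0.385 1.032 2.726
vertex -2.286 0.674 4.252
vertex -1.9 0.427 2.481
endloop
endfacet
facet normal -0.918 -0.367 -0.148
outer loop
vertex -1.9 0.427 2.481
vertex -2.815 2.128 3.934
vertex -2.43 1.881 2.163
endloop
endfacet
facet normal 0.210 -0.135 -0.968
outer loop
vertex -2.43 1.881 2.163
vertex -0.385 1.032 2.726
vertex -1.9 0.427 2.481
endloop
endfacet
facet normal -0.211 0.135 0.968
outer loop
vertex -2.286 0.674 4.252
vertex -1.3 2.733 4.179
vertex -2.815 2.128 3.934
endloop
endfacet
facet normal 0.335 -0.921 0.201
outer loop
vertex -0.77 1.279 4.497
vertex -2.286 0.674 4.252
vertex -0.385 1.032 2.726
endloop
endfacet
facet normal -0.210 0.135 0.968
outer loop
vertex -0.77 1.279 4.497
vertex -1.3 2.733 4.179
vertex -2.286 0.674 4.252
endloop
endfacet
facet normal -0.335 0.920 -0.201
outer loop
vertex -2.815 2.128 3.934
vertex -1.3 2.733 4.179
vertex -2.43 1.881 2.163
endloop
endfacet
facet normal 0.210 -0.135 -0.968
outer loop
vertex -0.914 2.486 2.408
vertex -0.385 1.032 2.726
vertex -2.43 1.881 2.163
endloop
endfacet
facet normal -0.335 0.921 -0.201
outer loop
vertex -2.43 1.881 2.163
vertex -1.3 2.733 4.179
vertex -0.914 2.486 2.408
endloop
endfacet
facet normal 0.918 0.367 0.149
outer loop
vertex -0.914 2.486 2.408
vertex -0.77 1.279 4.497
vertex -0.385 1.032 2.726
endloop
endfacet
facet normal 0.918 0.367 0.149
outer loop
vertex -1.3 2.733 4.179
vertex -0.77 1.279 4.497
vertex -0.914 2.486 2.408
endloop
endfacet

endsolid
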